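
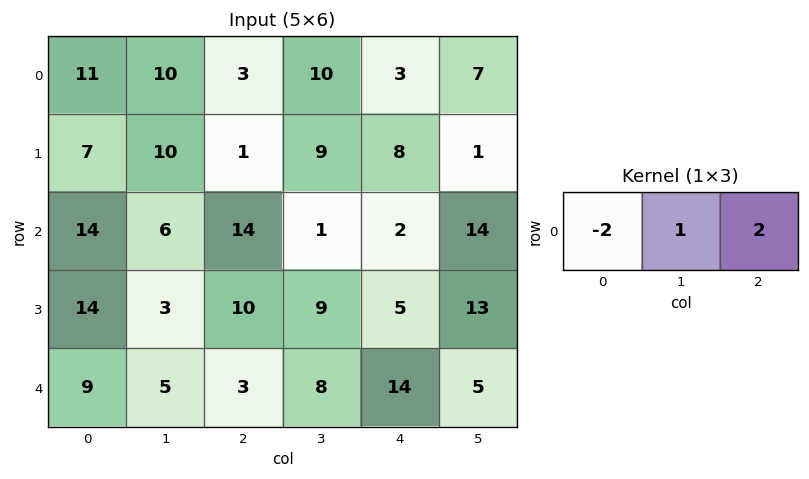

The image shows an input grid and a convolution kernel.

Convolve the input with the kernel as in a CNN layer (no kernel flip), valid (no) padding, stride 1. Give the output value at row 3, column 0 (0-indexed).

-5

The receptive field on the input at this output position is [14 3 10]. Elementwise product with the kernel and sum: 14·-2 + 3·1 + 10·2.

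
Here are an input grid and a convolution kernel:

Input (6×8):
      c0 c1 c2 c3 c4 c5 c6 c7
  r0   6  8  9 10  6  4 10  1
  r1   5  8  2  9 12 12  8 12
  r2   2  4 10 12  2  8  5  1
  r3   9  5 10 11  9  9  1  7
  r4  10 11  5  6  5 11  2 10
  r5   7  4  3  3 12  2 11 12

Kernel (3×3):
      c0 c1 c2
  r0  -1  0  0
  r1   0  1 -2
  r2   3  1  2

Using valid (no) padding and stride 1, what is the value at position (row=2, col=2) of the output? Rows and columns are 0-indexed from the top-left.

14

The receptive field on the input at this output position is [10 12 2 / 10 11 9 / 5 6 5]. Elementwise product with the kernel and sum: 10·-1 + 11·1 + 9·-2 + 5·3 + 6·1 + 5·2.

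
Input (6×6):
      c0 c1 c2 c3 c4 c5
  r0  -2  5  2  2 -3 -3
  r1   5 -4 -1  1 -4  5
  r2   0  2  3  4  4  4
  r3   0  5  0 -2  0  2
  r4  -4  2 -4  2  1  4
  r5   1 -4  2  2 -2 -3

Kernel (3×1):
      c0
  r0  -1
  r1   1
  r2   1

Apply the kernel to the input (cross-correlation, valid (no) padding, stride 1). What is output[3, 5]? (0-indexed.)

-1

The receptive field on the input at this output position is [2 / 4 / -3]. Elementwise product with the kernel and sum: 2·-1 + 4·1 + -3·1.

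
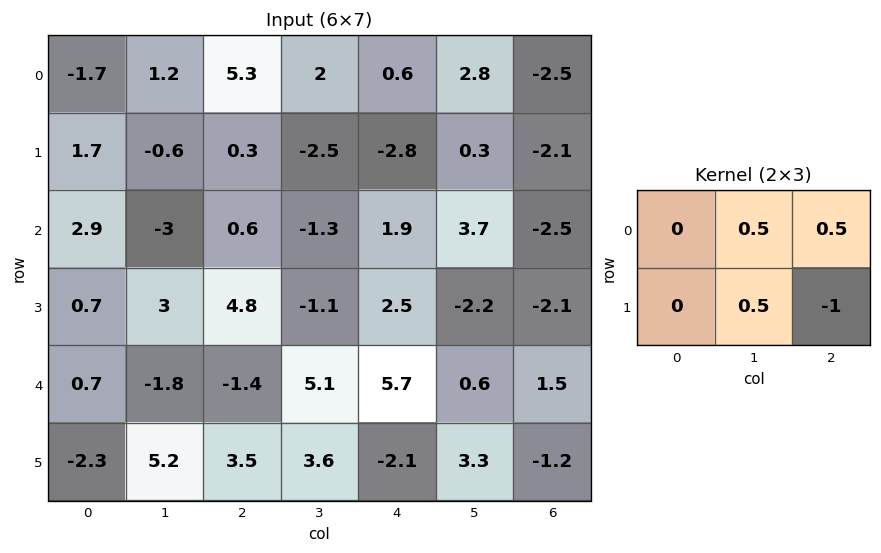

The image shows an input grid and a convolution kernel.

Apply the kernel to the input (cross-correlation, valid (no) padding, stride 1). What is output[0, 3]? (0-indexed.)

0

The receptive field on the input at this output position is [2 0.6 2.8 / -2.5 -2.8 0.3]. Elementwise product with the kernel and sum: 0.6·0.5 + 2.8·0.5 + -2.8·0.5 + 0.3·-1.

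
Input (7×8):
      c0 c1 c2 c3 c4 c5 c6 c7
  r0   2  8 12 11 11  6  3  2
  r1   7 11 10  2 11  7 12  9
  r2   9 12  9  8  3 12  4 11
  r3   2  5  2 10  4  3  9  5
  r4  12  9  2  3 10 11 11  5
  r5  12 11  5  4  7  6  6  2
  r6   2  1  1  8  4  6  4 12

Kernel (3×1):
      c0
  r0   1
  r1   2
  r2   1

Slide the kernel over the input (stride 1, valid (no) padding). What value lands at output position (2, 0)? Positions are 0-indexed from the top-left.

The receptive field on the input at this output position is [9 / 2 / 12]. Elementwise product with the kernel and sum: 9·1 + 2·2 + 12·1.

25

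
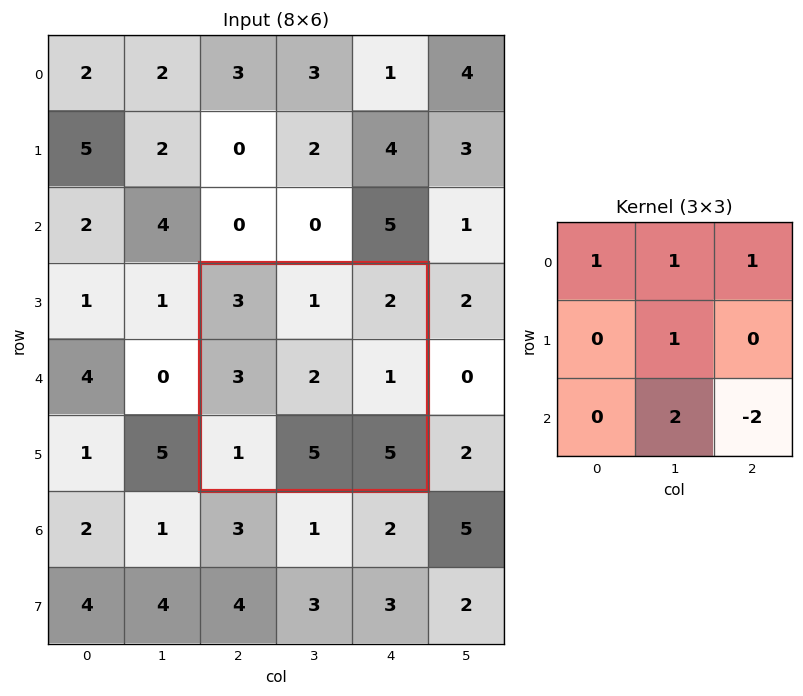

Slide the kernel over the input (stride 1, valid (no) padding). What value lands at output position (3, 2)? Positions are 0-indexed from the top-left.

The receptive field on the input at this output position is [3 1 2 / 3 2 1 / 1 5 5]. Elementwise product with the kernel and sum: 3·1 + 1·1 + 2·1 + 2·1 + 5·2 + 5·-2.

8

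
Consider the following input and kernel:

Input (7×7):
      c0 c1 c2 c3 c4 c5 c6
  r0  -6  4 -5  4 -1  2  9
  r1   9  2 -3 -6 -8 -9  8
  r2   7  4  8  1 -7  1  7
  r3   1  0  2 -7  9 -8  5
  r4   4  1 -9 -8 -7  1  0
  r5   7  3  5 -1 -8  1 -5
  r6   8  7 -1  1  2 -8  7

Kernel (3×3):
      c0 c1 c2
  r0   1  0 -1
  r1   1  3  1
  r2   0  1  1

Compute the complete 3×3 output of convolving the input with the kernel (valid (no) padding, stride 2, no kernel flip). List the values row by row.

23 -39 -29
-6 -10 -23
40 -5 -18

Output[0,0]: The receptive field on the input at this output position is [-6 4 -5 / 9 2 -3 / 7 4 8]. Elementwise product with the kernel and sum: -6·1 + -5·-1 + 9·1 + 2·3 + -3·1 + 4·1 + 8·1.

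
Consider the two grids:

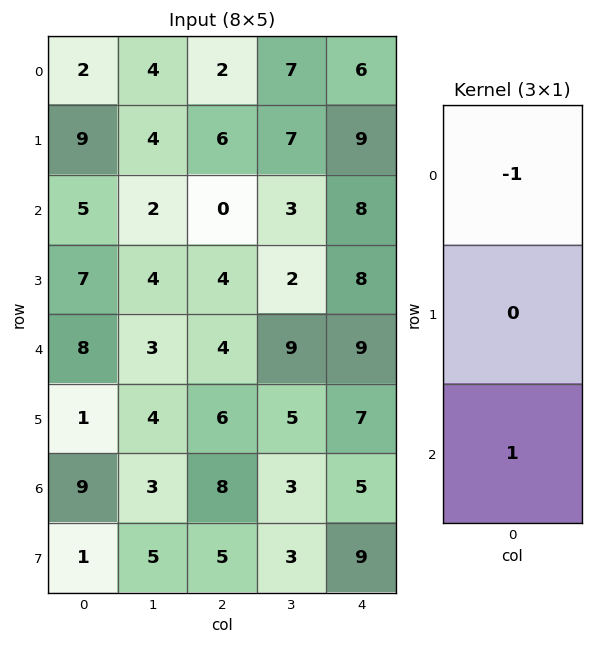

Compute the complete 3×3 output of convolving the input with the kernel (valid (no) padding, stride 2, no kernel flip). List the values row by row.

3 -2 2
3 4 1
1 4 -4

Output[0,0]: The receptive field on the input at this output position is [2 / 9 / 5]. Elementwise product with the kernel and sum: 2·-1 + 5·1.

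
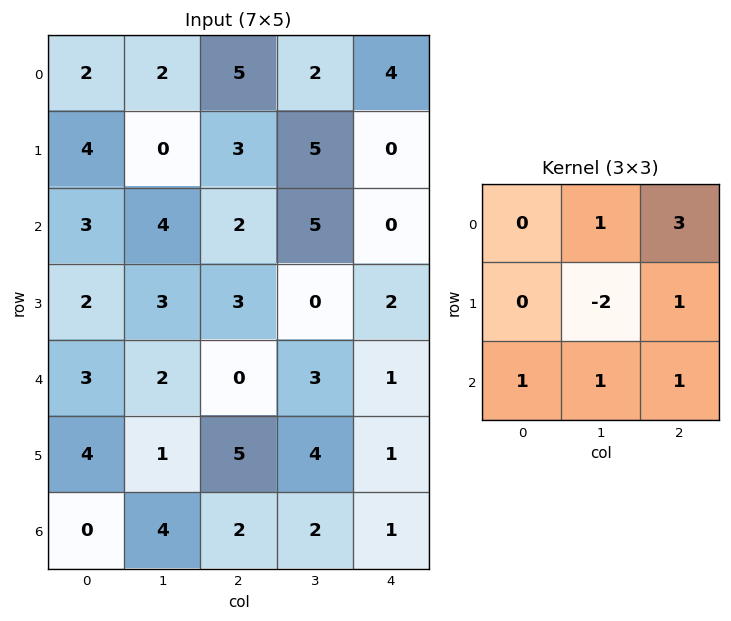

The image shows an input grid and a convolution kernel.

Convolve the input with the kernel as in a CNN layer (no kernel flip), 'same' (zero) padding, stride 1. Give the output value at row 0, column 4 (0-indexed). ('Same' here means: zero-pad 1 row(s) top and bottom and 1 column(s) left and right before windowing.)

The receptive field on the zero-padded input at this output position is [0 0 0 / 2 4 0 / 5 0 0]. Elementwise product with the kernel and sum: 0·1 + 0·3 + 4·-2 + 0·1 + 5·1 + 0·1 + 0·1.

-3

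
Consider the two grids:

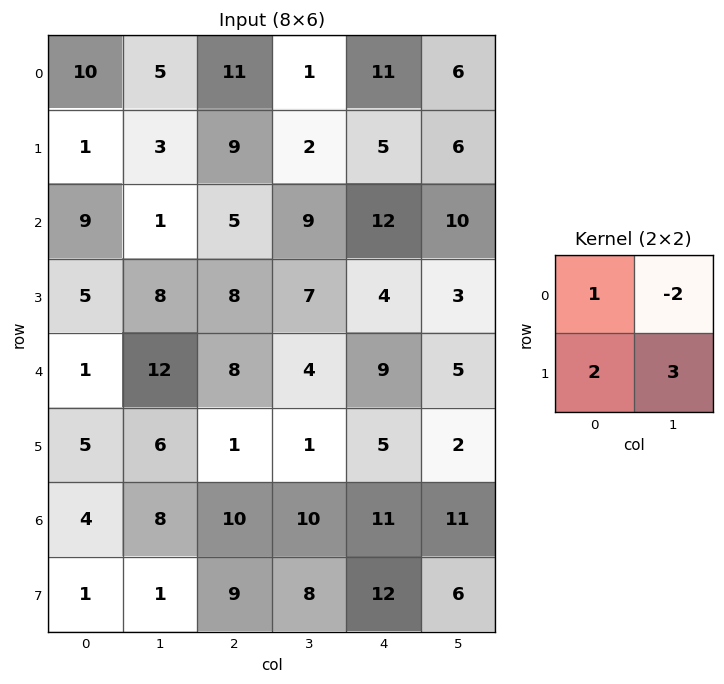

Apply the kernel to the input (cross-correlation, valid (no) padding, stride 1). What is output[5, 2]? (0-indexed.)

49

The receptive field on the input at this output position is [1 1 / 10 10]. Elementwise product with the kernel and sum: 1·1 + 1·-2 + 10·2 + 10·3.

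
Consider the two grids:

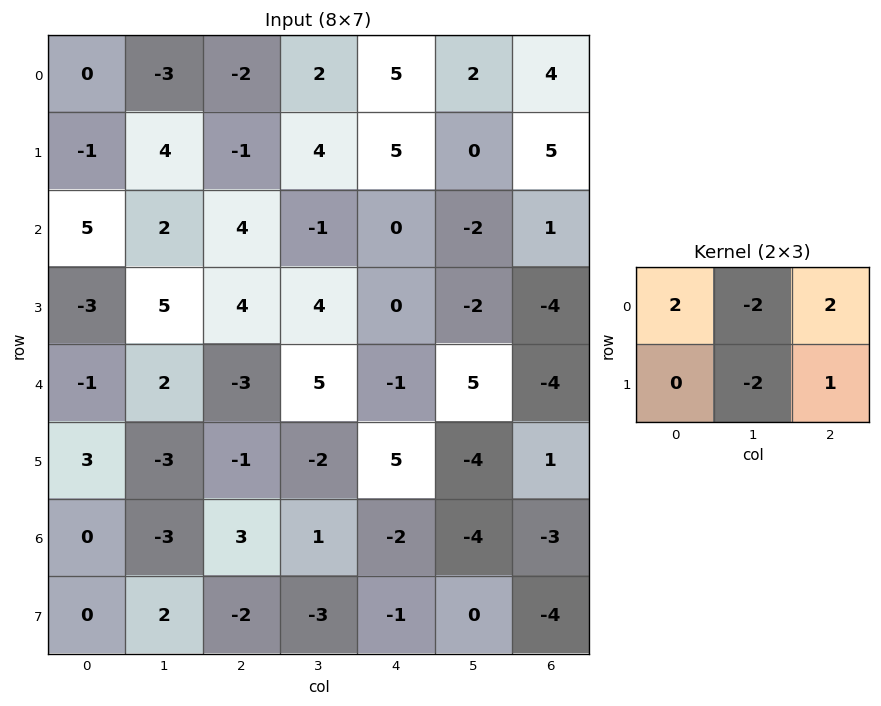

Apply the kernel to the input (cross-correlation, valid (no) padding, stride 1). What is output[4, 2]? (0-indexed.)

-9

The receptive field on the input at this output position is [-3 5 -1 / -1 -2 5]. Elementwise product with the kernel and sum: -3·2 + 5·-2 + -1·2 + -2·-2 + 5·1.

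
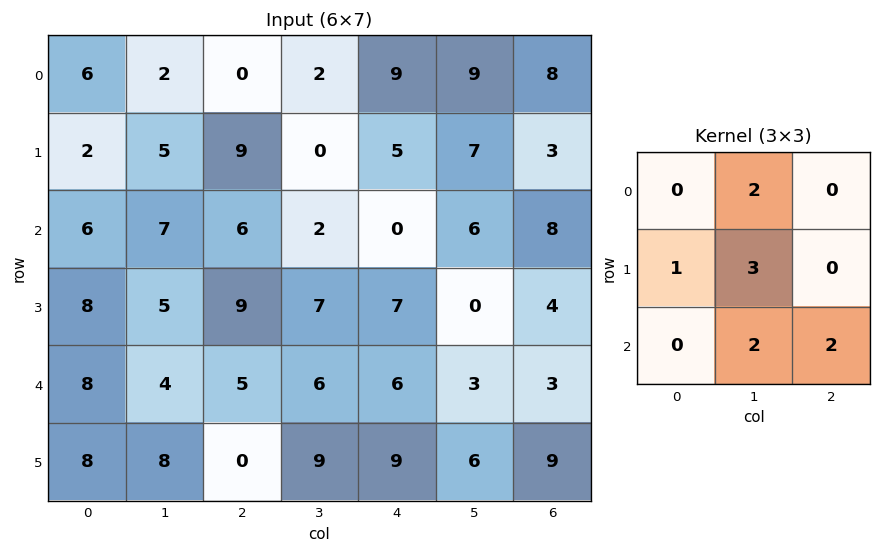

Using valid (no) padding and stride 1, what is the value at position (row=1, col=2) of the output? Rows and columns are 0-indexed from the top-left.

The receptive field on the input at this output position is [9 0 5 / 6 2 0 / 9 7 7]. Elementwise product with the kernel and sum: 0·2 + 6·1 + 2·3 + 7·2 + 7·2.

40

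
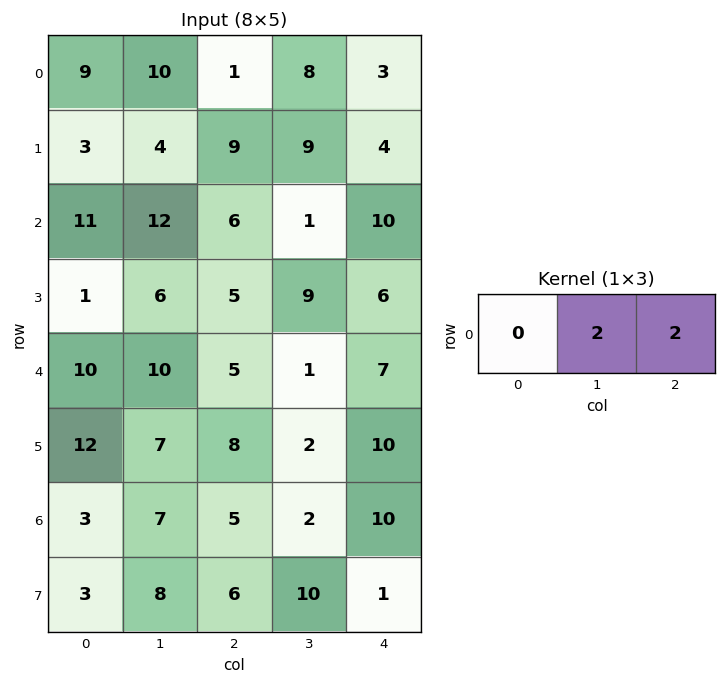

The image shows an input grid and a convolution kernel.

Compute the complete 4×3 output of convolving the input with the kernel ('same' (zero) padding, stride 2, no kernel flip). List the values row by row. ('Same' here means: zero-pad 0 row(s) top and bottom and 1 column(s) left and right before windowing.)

38 18 6
46 14 20
40 12 14
20 14 20

Output[0,0]: The receptive field on the zero-padded input at this output position is [0 9 10]. Elementwise product with the kernel and sum: 9·2 + 10·2.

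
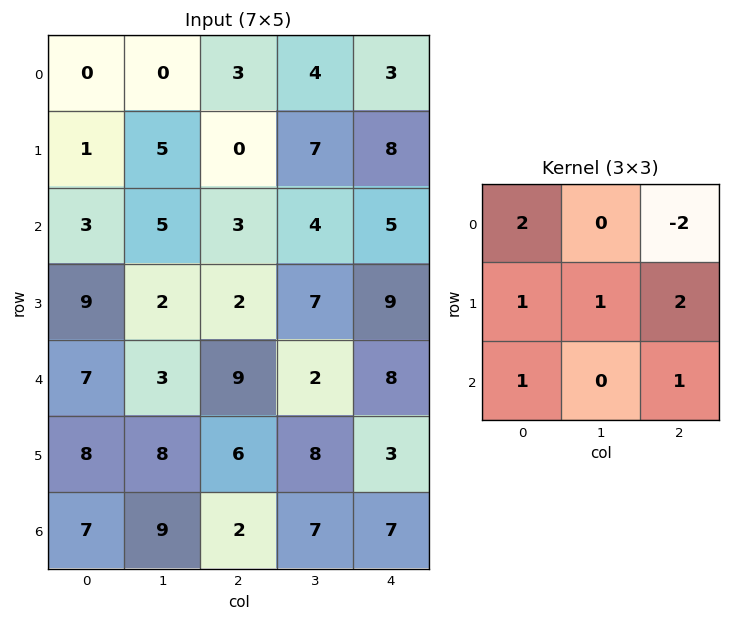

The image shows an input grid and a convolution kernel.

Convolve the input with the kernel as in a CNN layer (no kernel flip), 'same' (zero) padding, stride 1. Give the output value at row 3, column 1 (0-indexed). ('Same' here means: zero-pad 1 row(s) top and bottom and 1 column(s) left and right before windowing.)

The receptive field on the zero-padded input at this output position is [3 5 3 / 9 2 2 / 7 3 9]. Elementwise product with the kernel and sum: 3·2 + 3·-2 + 9·1 + 2·1 + 2·2 + 7·1 + 9·1.

31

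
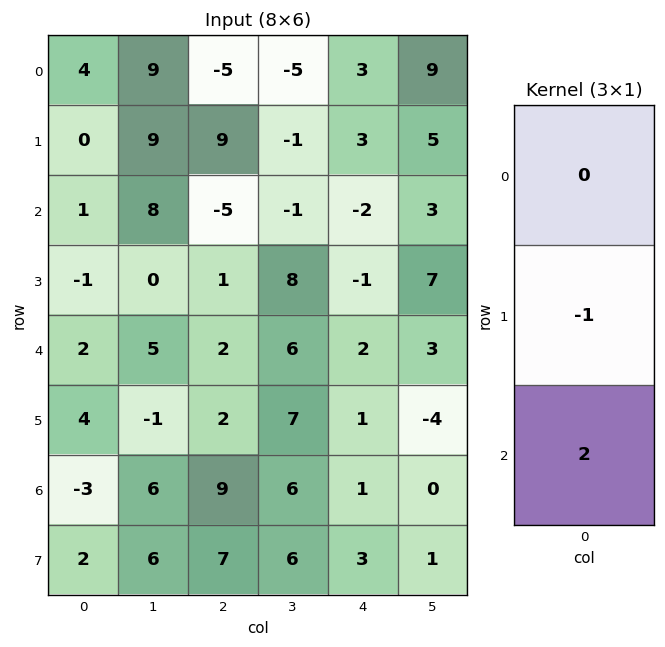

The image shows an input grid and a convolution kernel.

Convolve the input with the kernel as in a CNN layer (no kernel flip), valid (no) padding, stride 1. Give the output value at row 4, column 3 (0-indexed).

5

The receptive field on the input at this output position is [6 / 7 / 6]. Elementwise product with the kernel and sum: 7·-1 + 6·2.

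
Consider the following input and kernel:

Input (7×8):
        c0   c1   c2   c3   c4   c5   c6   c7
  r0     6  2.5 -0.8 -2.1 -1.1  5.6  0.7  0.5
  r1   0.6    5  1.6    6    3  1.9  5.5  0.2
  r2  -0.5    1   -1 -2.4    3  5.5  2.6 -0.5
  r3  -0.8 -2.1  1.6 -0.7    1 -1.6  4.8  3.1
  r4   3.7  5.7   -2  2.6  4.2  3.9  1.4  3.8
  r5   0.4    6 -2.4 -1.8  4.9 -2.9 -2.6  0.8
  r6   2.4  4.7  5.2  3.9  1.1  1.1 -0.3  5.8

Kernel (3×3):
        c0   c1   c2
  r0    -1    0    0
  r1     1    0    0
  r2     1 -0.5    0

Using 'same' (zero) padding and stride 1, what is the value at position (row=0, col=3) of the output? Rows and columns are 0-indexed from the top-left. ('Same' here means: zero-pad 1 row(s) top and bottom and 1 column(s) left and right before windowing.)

-2.2

The receptive field on the zero-padded input at this output position is [0 0 0 / -0.8 -2.1 -1.1 / 1.6 6 3]. Elementwise product with the kernel and sum: 0·-1 + -0.8·1 + 1.6·1 + 6·-0.5.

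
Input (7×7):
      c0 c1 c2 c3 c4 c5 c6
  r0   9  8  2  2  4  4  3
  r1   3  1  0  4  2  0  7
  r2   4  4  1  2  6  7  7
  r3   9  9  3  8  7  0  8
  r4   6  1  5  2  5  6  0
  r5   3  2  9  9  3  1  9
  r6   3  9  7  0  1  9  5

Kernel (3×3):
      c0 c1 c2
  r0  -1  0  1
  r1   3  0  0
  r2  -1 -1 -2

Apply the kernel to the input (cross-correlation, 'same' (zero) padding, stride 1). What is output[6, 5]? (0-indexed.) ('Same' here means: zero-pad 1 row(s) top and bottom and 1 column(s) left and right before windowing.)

9

The receptive field on the zero-padded input at this output position is [3 1 9 / 1 9 5 / 0 0 0]. Elementwise product with the kernel and sum: 3·-1 + 9·1 + 1·3 + 0·-1 + 0·-1 + 0·-2.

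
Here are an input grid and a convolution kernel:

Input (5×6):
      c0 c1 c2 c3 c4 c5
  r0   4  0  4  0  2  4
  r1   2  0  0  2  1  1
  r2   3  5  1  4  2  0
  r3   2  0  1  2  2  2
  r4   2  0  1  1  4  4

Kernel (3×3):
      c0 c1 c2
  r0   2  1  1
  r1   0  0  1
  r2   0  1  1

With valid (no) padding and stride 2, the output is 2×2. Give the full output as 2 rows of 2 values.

Output[0,0]: The receptive field on the input at this output position is [4 0 4 / 2 0 0 / 3 5 1]. Elementwise product with the kernel and sum: 4·2 + 0·1 + 4·1 + 0·1 + 5·1 + 1·1.
Output[0,1]: The receptive field on the input at this output position is [4 0 2 / 0 2 1 / 1 4 2]. Elementwise product with the kernel and sum: 4·2 + 0·1 + 2·1 + 1·1 + 4·1 + 2·1.

18 17
14 15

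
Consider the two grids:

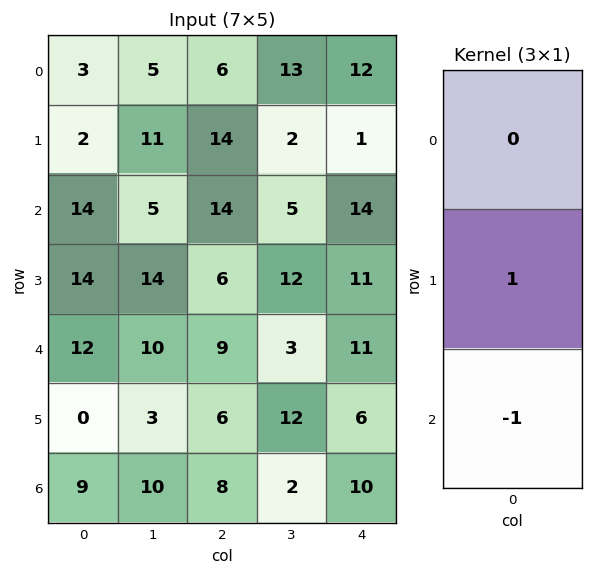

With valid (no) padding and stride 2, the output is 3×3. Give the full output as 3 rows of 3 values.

Output[0,0]: The receptive field on the input at this output position is [3 / 2 / 14]. Elementwise product with the kernel and sum: 2·1 + 14·-1.
Output[0,1]: The receptive field on the input at this output position is [6 / 14 / 14]. Elementwise product with the kernel and sum: 14·1 + 14·-1.

-12 0 -13
2 -3 0
-9 -2 -4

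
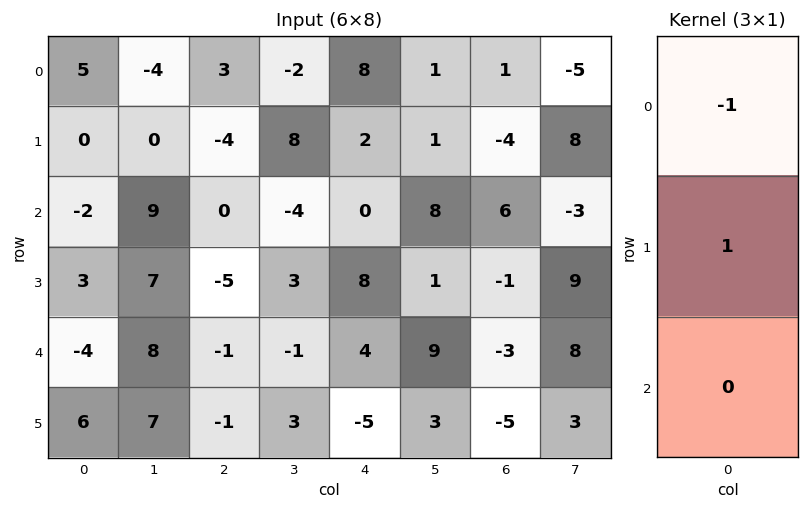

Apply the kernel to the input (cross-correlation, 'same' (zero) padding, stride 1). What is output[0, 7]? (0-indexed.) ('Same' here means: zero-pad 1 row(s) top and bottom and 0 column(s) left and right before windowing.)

-5

The receptive field on the zero-padded input at this output position is [0 / -5 / 8]. Elementwise product with the kernel and sum: 0·-1 + -5·1.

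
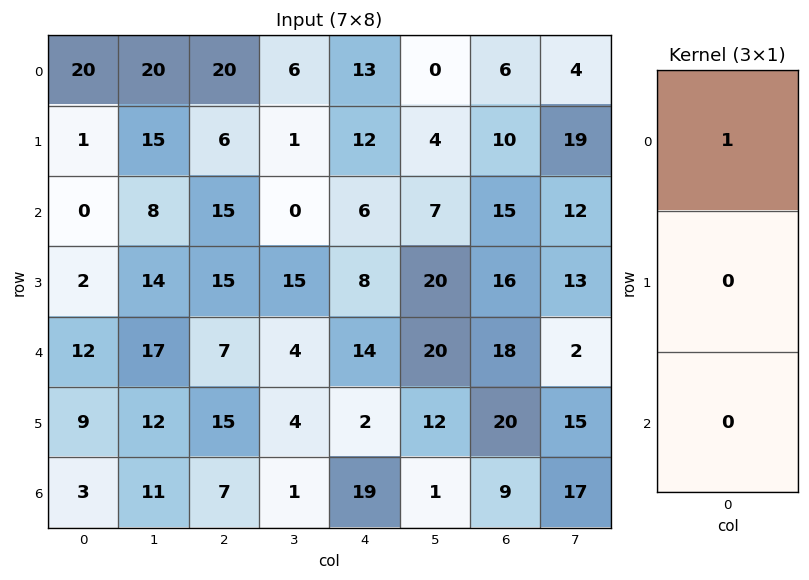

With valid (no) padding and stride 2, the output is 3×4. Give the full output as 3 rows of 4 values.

Output[0,0]: The receptive field on the input at this output position is [20 / 1 / 0]. Elementwise product with the kernel and sum: 20·1.

20 20 13 6
0 15 6 15
12 7 14 18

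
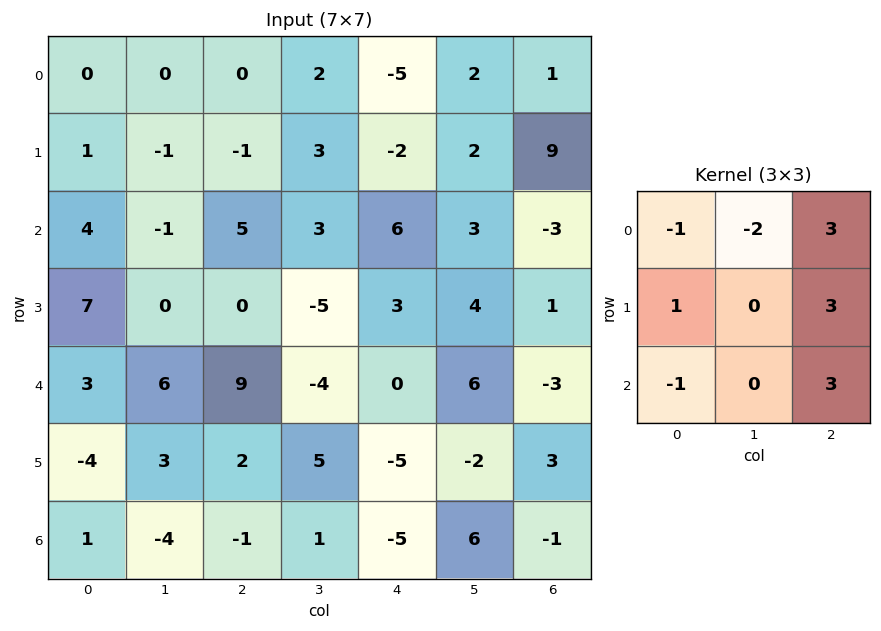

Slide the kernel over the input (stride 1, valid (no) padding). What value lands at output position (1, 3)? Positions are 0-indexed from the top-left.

36

The receptive field on the input at this output position is [3 -2 2 / 3 6 3 / -5 3 4]. Elementwise product with the kernel and sum: 3·-1 + -2·-2 + 2·3 + 3·1 + 3·3 + -5·-1 + 4·3.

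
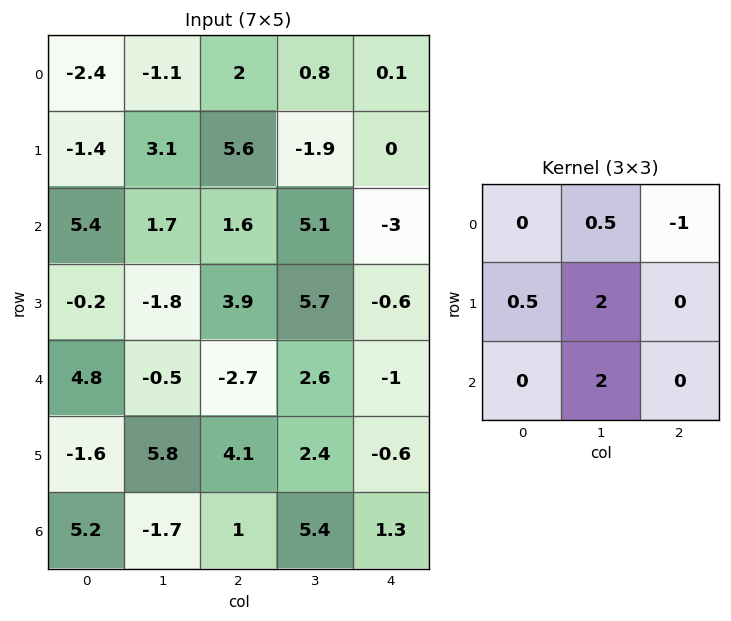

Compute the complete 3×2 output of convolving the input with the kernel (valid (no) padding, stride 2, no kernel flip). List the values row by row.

6.35 9.5
-5.45 24.1
9.85 19.95

Output[0,0]: The receptive field on the input at this output position is [-2.4 -1.1 2 / -1.4 3.1 5.6 / 5.4 1.7 1.6]. Elementwise product with the kernel and sum: -1.1·0.5 + 2·-1 + -1.4·0.5 + 3.1·2 + 1.7·2.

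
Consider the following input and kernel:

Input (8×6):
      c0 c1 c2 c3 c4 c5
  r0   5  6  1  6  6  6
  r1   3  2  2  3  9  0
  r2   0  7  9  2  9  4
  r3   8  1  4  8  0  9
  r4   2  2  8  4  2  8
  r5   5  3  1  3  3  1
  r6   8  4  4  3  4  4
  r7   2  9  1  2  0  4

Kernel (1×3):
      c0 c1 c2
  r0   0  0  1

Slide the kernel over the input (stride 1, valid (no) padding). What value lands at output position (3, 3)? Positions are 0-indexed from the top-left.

9

The receptive field on the input at this output position is [8 0 9]. Elementwise product with the kernel and sum: 9·1.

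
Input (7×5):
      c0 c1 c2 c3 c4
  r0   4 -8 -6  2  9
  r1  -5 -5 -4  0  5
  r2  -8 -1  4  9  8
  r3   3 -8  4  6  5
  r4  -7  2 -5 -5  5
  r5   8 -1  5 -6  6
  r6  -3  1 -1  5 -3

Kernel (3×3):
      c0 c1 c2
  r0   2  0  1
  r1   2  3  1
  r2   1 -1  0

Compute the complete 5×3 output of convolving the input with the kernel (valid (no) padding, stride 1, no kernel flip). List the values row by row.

-34 -41 -11
-18 -3 38
-35 16 47
6 -32 4
-5 8 -13

Output[0,0]: The receptive field on the input at this output position is [4 -8 -6 / -5 -5 -4 / -8 -1 4]. Elementwise product with the kernel and sum: 4·2 + -6·1 + -5·2 + -5·3 + -4·1 + -8·1 + -1·-1.
Output[0,1]: The receptive field on the input at this output position is [-8 -6 2 / -5 -4 0 / -1 4 9]. Elementwise product with the kernel and sum: -8·2 + 2·1 + -5·2 + -4·3 + 0·1 + -1·1 + 4·-1.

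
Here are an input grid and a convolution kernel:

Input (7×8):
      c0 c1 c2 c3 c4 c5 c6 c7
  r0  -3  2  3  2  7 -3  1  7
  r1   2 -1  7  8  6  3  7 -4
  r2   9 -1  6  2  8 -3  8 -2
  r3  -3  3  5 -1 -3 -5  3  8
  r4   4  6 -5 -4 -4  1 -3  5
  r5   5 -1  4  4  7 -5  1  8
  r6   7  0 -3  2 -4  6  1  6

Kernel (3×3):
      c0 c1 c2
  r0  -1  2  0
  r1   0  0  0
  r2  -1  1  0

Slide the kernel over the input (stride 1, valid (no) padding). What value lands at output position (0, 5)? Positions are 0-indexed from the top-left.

16

The receptive field on the input at this output position is [-3 1 7 / 3 7 -4 / -3 8 -2]. Elementwise product with the kernel and sum: -3·-1 + 1·2 + -3·-1 + 8·1.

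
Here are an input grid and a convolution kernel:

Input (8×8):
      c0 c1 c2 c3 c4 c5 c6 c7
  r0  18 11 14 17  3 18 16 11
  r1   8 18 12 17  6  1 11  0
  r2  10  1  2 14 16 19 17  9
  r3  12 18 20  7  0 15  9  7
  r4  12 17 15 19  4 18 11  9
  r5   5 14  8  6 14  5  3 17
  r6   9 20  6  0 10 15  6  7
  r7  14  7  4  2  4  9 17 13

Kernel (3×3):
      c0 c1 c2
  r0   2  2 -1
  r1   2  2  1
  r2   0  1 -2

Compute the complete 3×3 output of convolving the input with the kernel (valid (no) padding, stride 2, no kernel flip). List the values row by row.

Output[0,0]: The receptive field on the input at this output position is [18 11 14 / 8 18 12 / 10 1 2]. Elementwise product with the kernel and sum: 18·2 + 11·2 + 14·-1 + 8·2 + 18·2 + 12·1 + 1·1 + 2·-2.

105 105 36
87 81 88
97 86 77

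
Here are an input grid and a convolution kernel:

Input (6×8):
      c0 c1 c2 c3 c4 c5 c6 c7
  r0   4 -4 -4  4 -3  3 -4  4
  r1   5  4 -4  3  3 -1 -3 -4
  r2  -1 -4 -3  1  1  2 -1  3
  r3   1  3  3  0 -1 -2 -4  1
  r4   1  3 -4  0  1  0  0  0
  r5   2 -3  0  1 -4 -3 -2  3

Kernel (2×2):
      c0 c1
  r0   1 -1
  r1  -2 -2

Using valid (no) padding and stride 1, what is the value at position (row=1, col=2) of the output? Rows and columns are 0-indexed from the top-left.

-3

The receptive field on the input at this output position is [-4 3 / -3 1]. Elementwise product with the kernel and sum: -4·1 + 3·-1 + -3·-2 + 1·-2.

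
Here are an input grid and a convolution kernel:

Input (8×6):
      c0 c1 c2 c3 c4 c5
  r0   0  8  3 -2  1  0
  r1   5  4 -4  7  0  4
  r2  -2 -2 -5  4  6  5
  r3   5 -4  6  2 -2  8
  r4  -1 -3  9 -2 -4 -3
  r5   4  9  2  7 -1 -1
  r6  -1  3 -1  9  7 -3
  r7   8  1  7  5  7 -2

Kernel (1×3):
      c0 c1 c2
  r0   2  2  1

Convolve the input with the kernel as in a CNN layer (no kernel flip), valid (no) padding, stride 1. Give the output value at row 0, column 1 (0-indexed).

The receptive field on the input at this output position is [8 3 -2]. Elementwise product with the kernel and sum: 8·2 + 3·2 + -2·1.

20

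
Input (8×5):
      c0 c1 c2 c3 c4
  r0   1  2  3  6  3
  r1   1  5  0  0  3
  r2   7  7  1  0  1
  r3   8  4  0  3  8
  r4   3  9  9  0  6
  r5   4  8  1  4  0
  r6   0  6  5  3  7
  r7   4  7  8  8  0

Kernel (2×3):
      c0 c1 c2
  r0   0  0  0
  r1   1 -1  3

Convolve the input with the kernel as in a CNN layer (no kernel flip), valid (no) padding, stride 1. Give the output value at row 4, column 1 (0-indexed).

19

The receptive field on the input at this output position is [9 9 0 / 8 1 4]. Elementwise product with the kernel and sum: 8·1 + 1·-1 + 4·3.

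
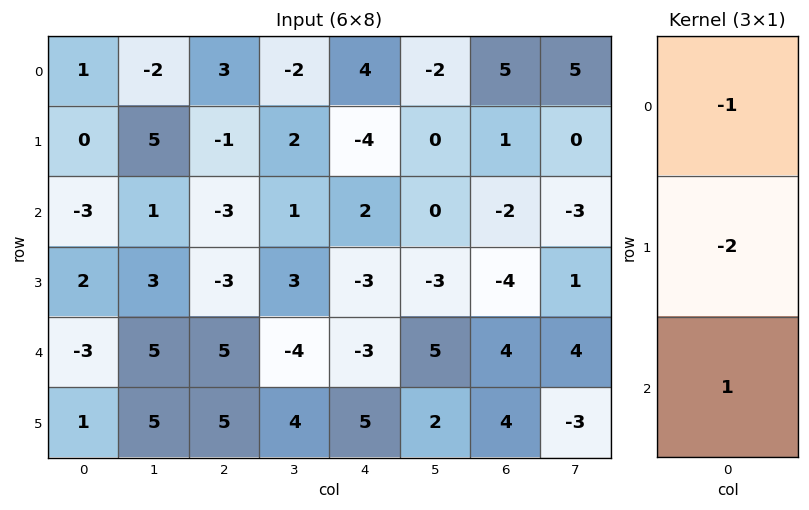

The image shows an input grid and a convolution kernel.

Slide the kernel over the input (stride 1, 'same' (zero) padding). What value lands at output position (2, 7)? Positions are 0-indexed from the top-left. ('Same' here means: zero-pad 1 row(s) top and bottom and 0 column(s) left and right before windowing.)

The receptive field on the zero-padded input at this output position is [0 / -3 / 1]. Elementwise product with the kernel and sum: 0·-1 + -3·-2 + 1·1.

7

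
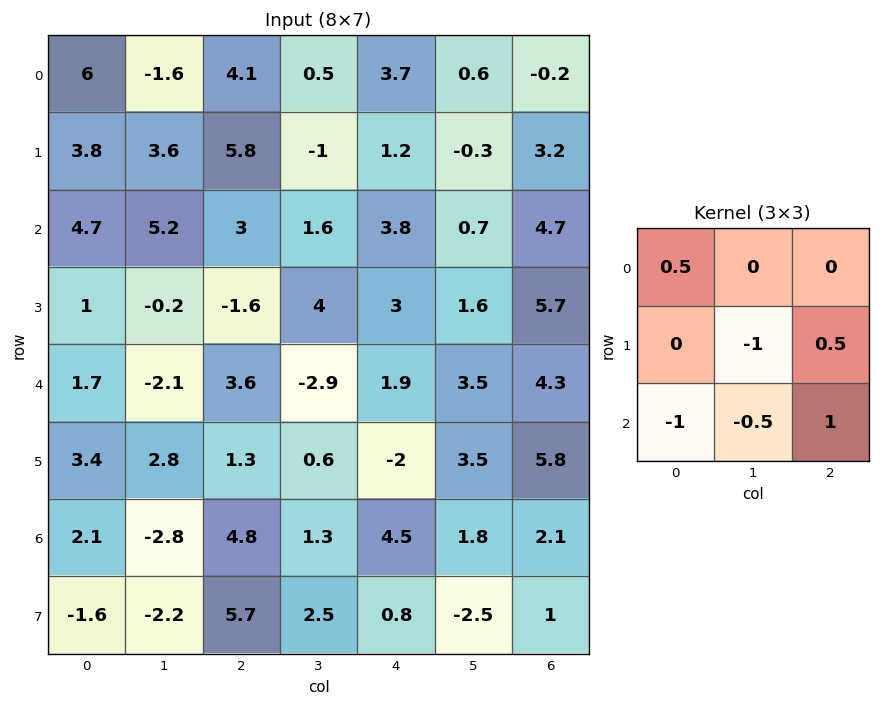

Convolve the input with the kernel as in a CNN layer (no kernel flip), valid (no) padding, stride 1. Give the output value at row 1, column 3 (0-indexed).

The receptive field on the input at this output position is [-1 1.2 -0.3 / 1.6 3.8 0.7 / 4 3 1.6]. Elementwise product with the kernel and sum: -1·0.5 + 3.8·-1 + 0.7·0.5 + 4·-1 + 3·-0.5 + 1.6·1.

-7.85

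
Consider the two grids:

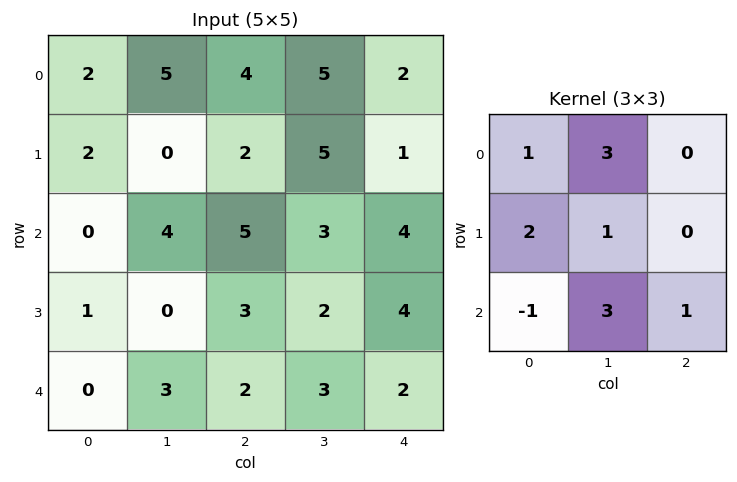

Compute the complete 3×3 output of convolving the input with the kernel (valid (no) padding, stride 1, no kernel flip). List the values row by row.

Output[0,0]: The receptive field on the input at this output position is [2 5 4 / 2 0 2 / 0 4 5]. Elementwise product with the kernel and sum: 2·1 + 5·3 + 2·2 + 0·1 + 0·-1 + 4·3 + 5·1.
Output[0,1]: The receptive field on the input at this output position is [5 4 5 / 0 2 5 / 4 5 3]. Elementwise product with the kernel and sum: 5·1 + 4·3 + 0·2 + 2·1 + 4·-1 + 5·3 + 3·1.

38 33 36
8 30 37
25 28 31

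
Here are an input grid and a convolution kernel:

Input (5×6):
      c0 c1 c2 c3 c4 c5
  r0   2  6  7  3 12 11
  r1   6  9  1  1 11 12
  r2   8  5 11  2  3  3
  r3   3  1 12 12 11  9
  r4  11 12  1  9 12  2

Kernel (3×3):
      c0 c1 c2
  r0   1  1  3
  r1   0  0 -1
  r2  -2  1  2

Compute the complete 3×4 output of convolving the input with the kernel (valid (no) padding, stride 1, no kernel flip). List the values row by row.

39 26 21 41
26 45 42 50
26 5 42 3

Output[0,0]: The receptive field on the input at this output position is [2 6 7 / 6 9 1 / 8 5 11]. Elementwise product with the kernel and sum: 2·1 + 6·1 + 7·3 + 1·-1 + 8·-2 + 5·1 + 11·2.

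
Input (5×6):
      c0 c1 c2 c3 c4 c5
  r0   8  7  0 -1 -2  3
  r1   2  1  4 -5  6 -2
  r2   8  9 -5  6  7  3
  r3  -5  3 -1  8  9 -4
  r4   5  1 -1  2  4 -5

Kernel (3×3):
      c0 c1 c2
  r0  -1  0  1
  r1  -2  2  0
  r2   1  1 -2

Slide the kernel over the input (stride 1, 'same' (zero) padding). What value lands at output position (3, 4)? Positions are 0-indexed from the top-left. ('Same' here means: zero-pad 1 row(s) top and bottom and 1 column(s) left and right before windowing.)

15

The receptive field on the zero-padded input at this output position is [6 7 3 / 8 9 -4 / 2 4 -5]. Elementwise product with the kernel and sum: 6·-1 + 3·1 + 8·-2 + 9·2 + 2·1 + 4·1 + -5·-2.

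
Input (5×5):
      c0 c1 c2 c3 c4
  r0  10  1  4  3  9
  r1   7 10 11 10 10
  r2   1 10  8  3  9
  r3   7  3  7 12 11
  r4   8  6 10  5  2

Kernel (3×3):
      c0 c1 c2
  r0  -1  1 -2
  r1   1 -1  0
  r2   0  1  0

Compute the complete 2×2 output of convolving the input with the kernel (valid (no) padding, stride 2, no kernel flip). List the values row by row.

Output[0,0]: The receptive field on the input at this output position is [10 1 4 / 7 10 11 / 1 10 8]. Elementwise product with the kernel and sum: 10·-1 + 1·1 + 4·-2 + 7·1 + 10·-1 + 10·1.

-10 -15
3 -23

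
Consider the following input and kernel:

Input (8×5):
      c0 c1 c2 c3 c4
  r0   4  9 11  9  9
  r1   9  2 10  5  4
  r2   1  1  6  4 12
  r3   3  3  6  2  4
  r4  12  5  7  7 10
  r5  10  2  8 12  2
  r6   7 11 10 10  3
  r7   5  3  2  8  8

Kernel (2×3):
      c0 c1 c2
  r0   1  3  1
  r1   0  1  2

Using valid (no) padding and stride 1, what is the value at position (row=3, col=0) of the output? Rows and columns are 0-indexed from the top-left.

37

The receptive field on the input at this output position is [3 3 6 / 12 5 7]. Elementwise product with the kernel and sum: 3·1 + 3·3 + 6·1 + 5·1 + 7·2.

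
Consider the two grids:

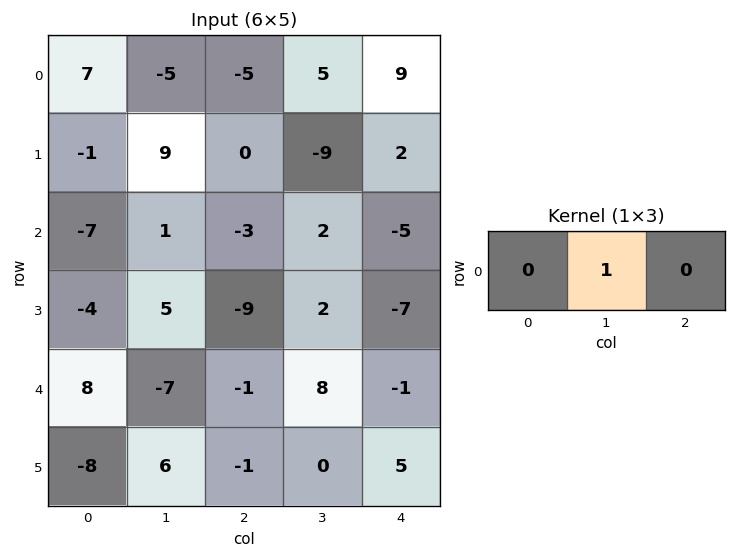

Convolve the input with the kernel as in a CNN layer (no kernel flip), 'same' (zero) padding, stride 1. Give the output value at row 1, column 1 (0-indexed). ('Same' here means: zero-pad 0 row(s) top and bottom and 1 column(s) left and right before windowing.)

The receptive field on the zero-padded input at this output position is [-1 9 0]. Elementwise product with the kernel and sum: 9·1.

9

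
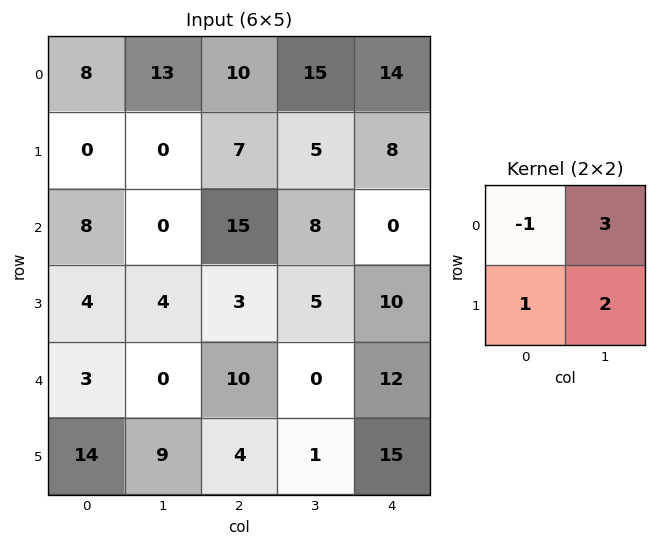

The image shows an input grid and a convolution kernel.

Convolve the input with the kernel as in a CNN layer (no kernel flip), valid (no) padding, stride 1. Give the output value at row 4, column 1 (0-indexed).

47

The receptive field on the input at this output position is [0 10 / 9 4]. Elementwise product with the kernel and sum: 0·-1 + 10·3 + 9·1 + 4·2.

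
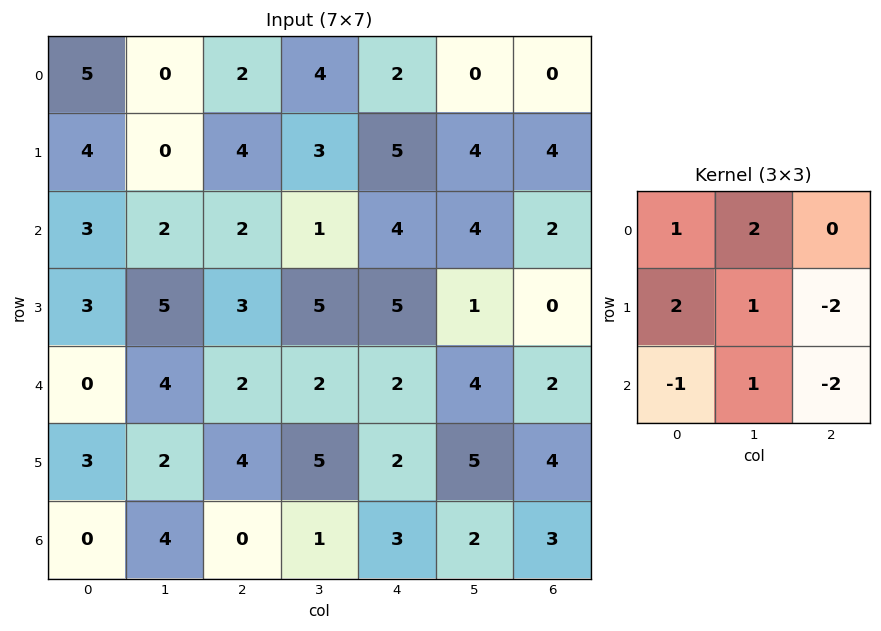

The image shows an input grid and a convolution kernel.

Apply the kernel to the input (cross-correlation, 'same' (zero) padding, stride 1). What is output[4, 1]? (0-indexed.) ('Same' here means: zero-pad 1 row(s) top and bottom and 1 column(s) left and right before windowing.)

The receptive field on the zero-padded input at this output position is [3 5 3 / 0 4 2 / 3 2 4]. Elementwise product with the kernel and sum: 3·1 + 5·2 + 0·2 + 4·1 + 2·-2 + 3·-1 + 2·1 + 4·-2.

4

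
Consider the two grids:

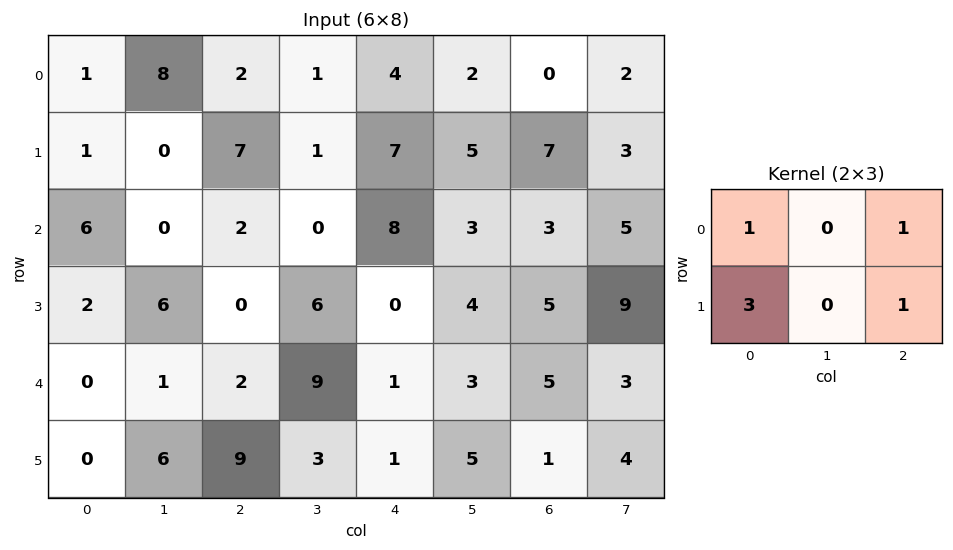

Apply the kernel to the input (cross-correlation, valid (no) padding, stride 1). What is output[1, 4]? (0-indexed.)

41

The receptive field on the input at this output position is [7 5 7 / 8 3 3]. Elementwise product with the kernel and sum: 7·1 + 7·1 + 8·3 + 3·1.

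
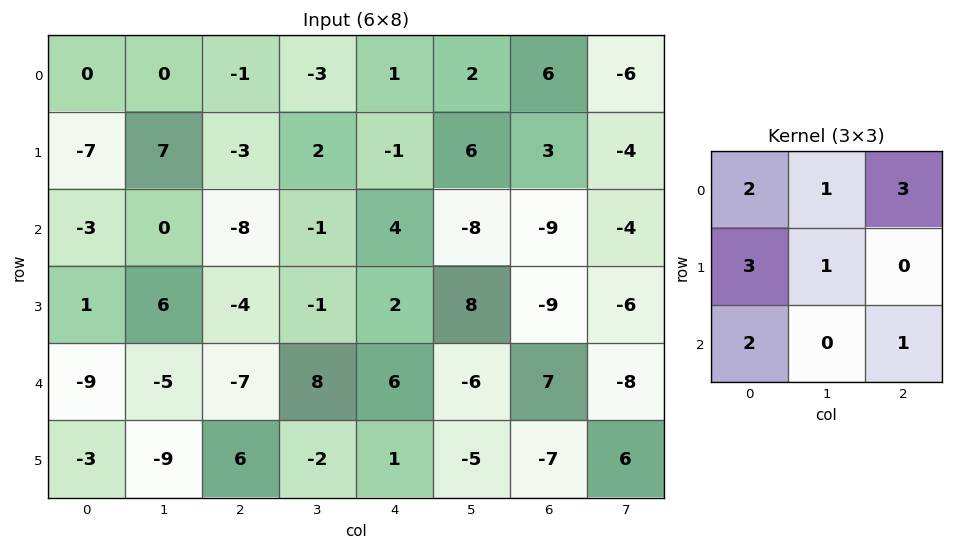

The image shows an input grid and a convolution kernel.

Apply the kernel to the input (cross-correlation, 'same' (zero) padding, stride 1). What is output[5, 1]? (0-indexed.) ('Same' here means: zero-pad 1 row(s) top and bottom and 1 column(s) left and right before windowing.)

The receptive field on the zero-padded input at this output position is [-9 -5 -7 / -3 -9 6 / 0 0 0]. Elementwise product with the kernel and sum: -9·2 + -5·1 + -7·3 + -3·3 + -9·1 + 0·2 + 0·1.

-62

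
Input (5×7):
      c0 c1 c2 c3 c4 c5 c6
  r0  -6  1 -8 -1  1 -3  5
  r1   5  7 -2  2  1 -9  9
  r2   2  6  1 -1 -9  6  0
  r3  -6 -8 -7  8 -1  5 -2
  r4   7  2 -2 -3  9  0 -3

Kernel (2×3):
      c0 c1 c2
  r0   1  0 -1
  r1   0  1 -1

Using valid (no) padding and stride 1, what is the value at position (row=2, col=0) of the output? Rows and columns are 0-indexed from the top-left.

0

The receptive field on the input at this output position is [2 6 1 / -6 -8 -7]. Elementwise product with the kernel and sum: 2·1 + 1·-1 + -8·1 + -7·-1.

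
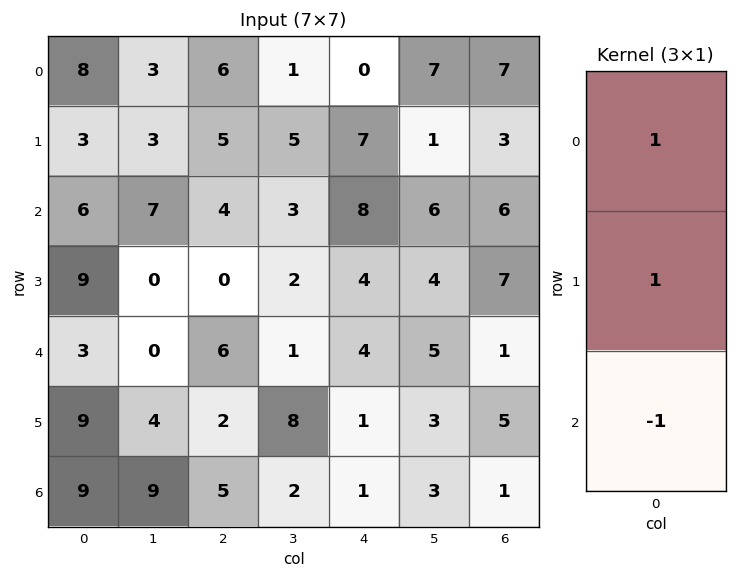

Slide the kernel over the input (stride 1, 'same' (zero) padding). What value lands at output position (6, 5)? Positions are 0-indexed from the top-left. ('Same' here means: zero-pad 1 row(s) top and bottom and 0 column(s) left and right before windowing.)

The receptive field on the zero-padded input at this output position is [3 / 3 / 0]. Elementwise product with the kernel and sum: 3·1 + 3·1 + 0·-1.

6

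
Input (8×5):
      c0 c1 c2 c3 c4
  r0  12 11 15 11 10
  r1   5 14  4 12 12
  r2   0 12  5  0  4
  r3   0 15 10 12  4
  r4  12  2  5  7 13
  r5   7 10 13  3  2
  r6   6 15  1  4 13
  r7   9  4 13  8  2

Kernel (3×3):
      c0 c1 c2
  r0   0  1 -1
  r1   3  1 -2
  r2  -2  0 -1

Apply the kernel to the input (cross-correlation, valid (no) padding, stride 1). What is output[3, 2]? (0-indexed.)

The receptive field on the input at this output position is [10 12 4 / 5 7 13 / 13 3 2]. Elementwise product with the kernel and sum: 12·1 + 4·-1 + 5·3 + 7·1 + 13·-2 + 13·-2 + 2·-1.

-24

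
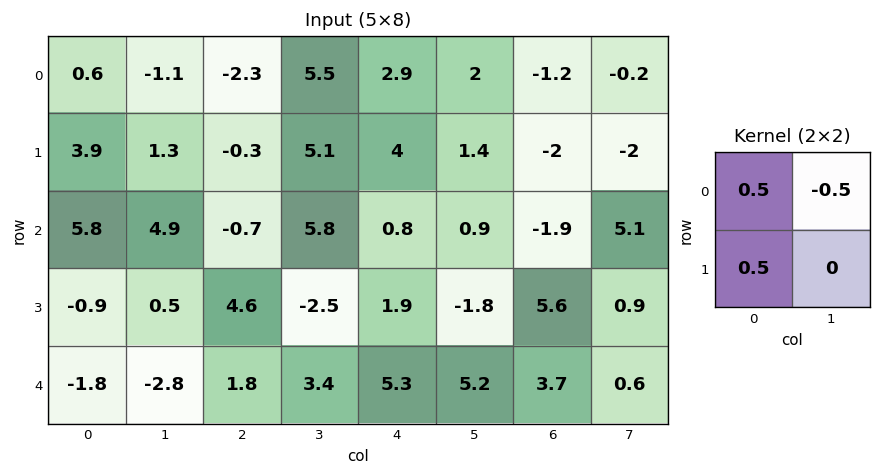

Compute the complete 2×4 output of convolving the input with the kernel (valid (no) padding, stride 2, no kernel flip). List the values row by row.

Output[0,0]: The receptive field on the input at this output position is [0.6 -1.1 / 3.9 1.3]. Elementwise product with the kernel and sum: 0.6·0.5 + -1.1·-0.5 + 3.9·0.5.

2.8 -4.05 2.45 -1.5
-0 -0.95 0.9 -0.7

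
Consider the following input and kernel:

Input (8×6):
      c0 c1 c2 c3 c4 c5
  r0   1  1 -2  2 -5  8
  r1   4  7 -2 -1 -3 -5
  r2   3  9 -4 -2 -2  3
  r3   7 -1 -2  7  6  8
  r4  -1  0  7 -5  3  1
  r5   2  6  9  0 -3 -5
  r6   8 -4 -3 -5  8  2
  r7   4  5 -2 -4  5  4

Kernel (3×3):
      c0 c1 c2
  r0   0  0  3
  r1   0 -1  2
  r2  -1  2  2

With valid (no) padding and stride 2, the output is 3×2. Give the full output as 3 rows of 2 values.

Output[0,0]: The receptive field on the input at this output position is [1 1 -2 / 4 7 -2 / 3 9 -4]. Elementwise product with the kernel and sum: -2·3 + 7·-1 + -2·2 + 3·-1 + 9·2 + -4·2.
Output[0,1]: The receptive field on the input at this output position is [-2 2 -5 / -2 -1 -3 / -4 -2 -2]. Elementwise product with the kernel and sum: -5·3 + -1·-1 + -3·2 + -4·-1 + -2·2 + -2·2.

-10 -24
0 -12
11 12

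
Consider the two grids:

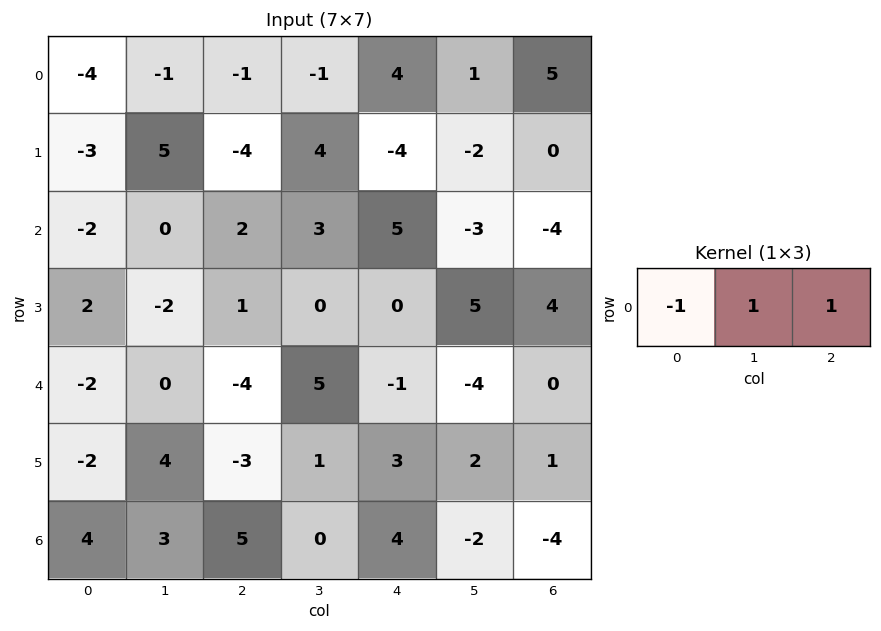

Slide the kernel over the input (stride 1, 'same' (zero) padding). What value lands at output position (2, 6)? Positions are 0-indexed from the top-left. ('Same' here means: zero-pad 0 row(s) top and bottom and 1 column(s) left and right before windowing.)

-1

The receptive field on the zero-padded input at this output position is [-3 -4 0]. Elementwise product with the kernel and sum: -3·-1 + -4·1 + 0·1.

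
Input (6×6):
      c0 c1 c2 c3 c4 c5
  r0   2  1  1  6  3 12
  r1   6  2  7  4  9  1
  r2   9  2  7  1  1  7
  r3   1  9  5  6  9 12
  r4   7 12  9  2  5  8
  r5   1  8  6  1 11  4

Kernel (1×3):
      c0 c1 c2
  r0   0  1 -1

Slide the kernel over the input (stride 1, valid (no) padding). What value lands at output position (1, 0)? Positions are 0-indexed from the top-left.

The receptive field on the input at this output position is [6 2 7]. Elementwise product with the kernel and sum: 2·1 + 7·-1.

-5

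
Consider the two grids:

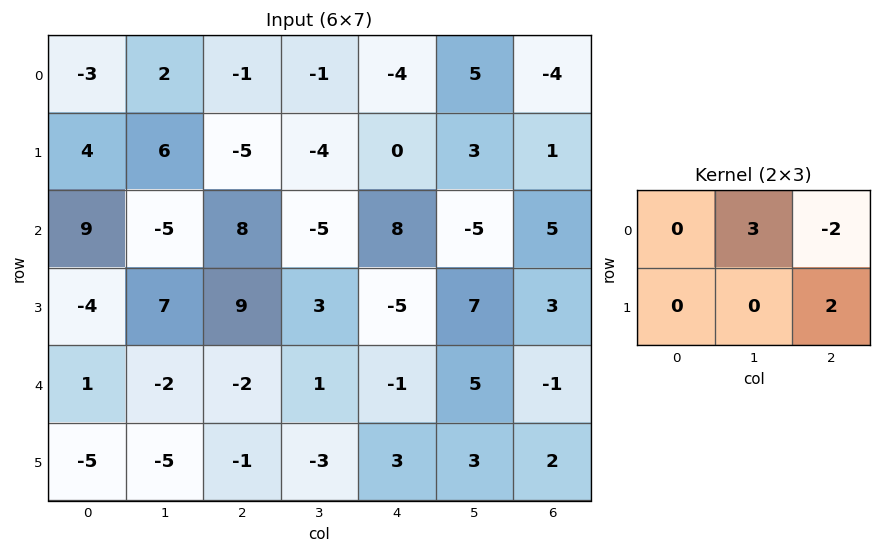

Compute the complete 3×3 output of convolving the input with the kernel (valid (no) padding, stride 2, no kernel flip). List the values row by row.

-2 5 25
-13 -41 -19
-4 11 21

Output[0,0]: The receptive field on the input at this output position is [-3 2 -1 / 4 6 -5]. Elementwise product with the kernel and sum: 2·3 + -1·-2 + -5·2.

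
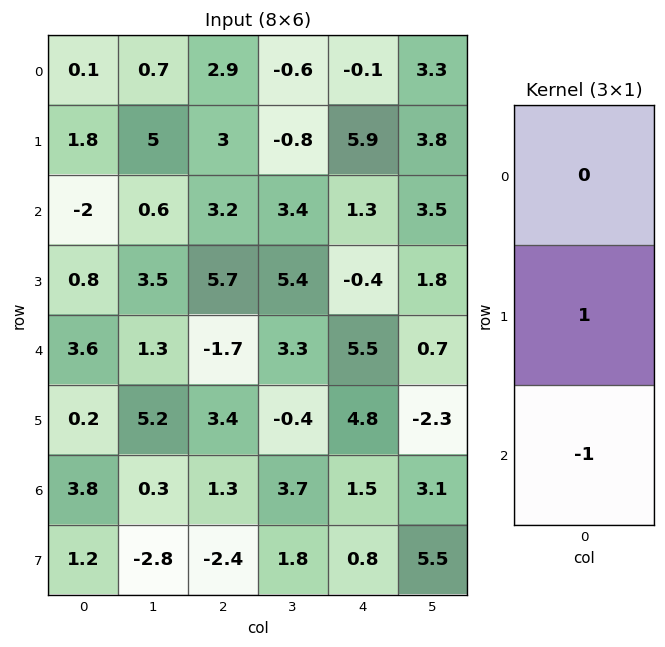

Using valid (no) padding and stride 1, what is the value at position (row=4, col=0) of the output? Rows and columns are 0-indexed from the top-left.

-3.6

The receptive field on the input at this output position is [3.6 / 0.2 / 3.8]. Elementwise product with the kernel and sum: 0.2·1 + 3.8·-1.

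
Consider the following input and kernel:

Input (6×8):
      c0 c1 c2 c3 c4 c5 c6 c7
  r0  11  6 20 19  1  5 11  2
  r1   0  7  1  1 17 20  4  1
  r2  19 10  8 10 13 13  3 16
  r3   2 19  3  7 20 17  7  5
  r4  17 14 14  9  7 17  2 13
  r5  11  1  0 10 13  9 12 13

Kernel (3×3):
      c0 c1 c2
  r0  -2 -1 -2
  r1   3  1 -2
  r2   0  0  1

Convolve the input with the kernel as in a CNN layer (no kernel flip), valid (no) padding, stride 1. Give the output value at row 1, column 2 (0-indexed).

-9

The receptive field on the input at this output position is [1 1 17 / 8 10 13 / 3 7 20]. Elementwise product with the kernel and sum: 1·-2 + 1·-1 + 17·-2 + 8·3 + 10·1 + 13·-2 + 20·1.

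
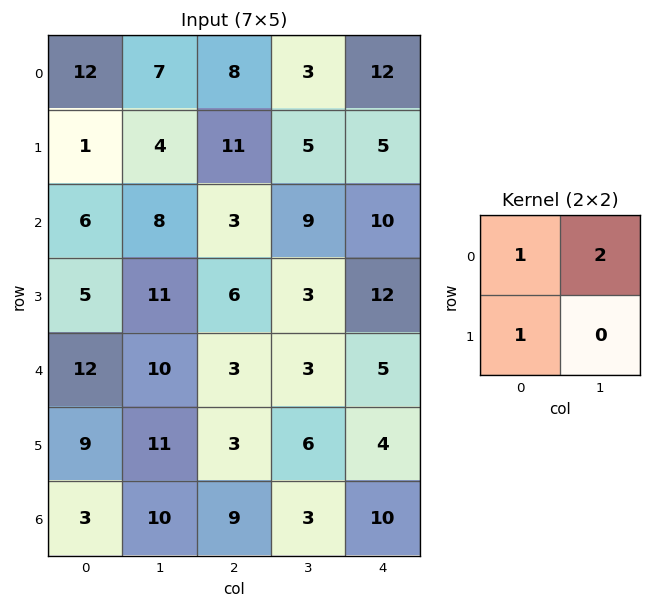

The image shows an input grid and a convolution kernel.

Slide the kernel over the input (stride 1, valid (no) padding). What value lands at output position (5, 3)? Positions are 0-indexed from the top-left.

17

The receptive field on the input at this output position is [6 4 / 3 10]. Elementwise product with the kernel and sum: 6·1 + 4·2 + 3·1.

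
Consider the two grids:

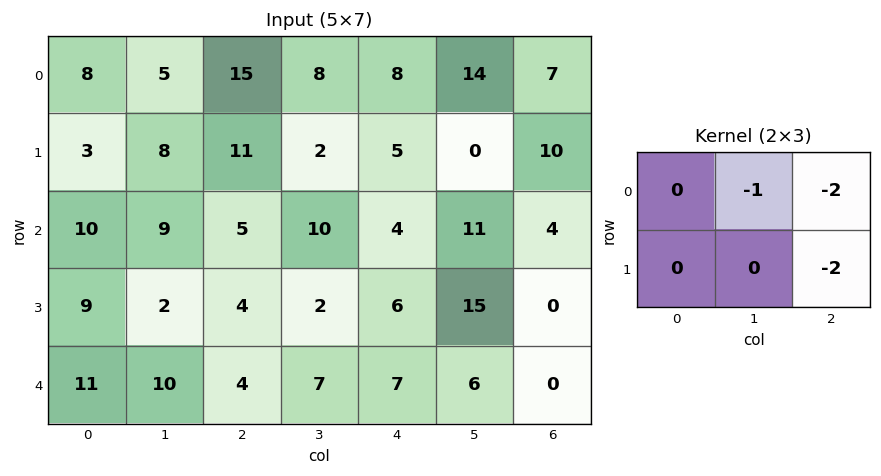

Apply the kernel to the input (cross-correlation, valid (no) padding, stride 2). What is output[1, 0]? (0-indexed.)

-27

The receptive field on the input at this output position is [10 9 5 / 9 2 4]. Elementwise product with the kernel and sum: 9·-1 + 5·-2 + 4·-2.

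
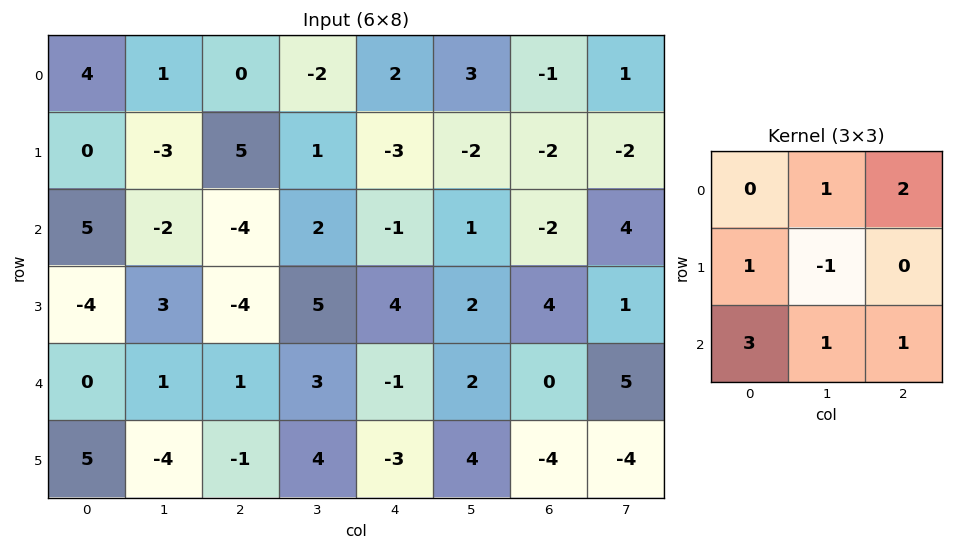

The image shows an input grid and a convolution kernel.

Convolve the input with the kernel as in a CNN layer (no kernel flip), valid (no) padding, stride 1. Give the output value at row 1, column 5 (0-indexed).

The receptive field on the input at this output position is [-2 -2 -2 / 1 -2 4 / 2 4 1]. Elementwise product with the kernel and sum: -2·1 + -2·2 + 1·1 + -2·-1 + 2·3 + 4·1 + 1·1.

8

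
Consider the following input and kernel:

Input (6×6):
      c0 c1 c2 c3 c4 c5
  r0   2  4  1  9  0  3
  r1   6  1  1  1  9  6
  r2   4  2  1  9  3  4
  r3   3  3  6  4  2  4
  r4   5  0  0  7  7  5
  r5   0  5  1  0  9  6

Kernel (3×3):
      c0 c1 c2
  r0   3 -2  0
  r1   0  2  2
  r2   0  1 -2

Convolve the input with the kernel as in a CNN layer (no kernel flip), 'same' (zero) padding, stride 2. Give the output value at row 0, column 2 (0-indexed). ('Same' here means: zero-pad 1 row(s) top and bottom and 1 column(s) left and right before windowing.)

The receptive field on the zero-padded input at this output position is [0 0 0 / 9 0 3 / 1 9 6]. Elementwise product with the kernel and sum: 0·3 + 0·-2 + 0·2 + 3·2 + 9·1 + 6·-2.

3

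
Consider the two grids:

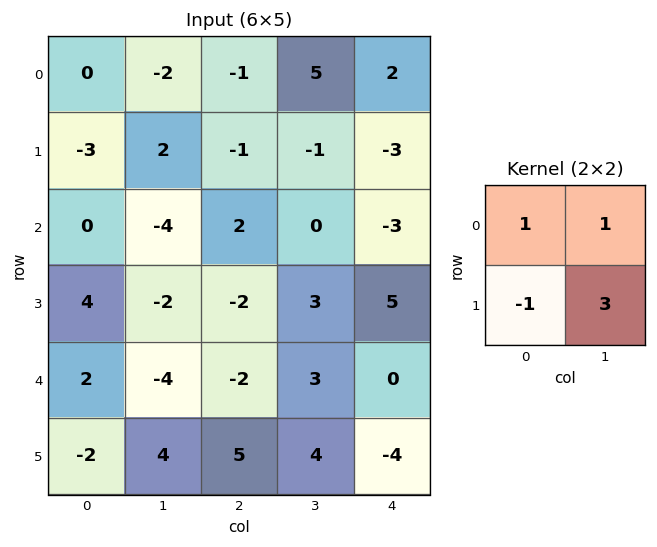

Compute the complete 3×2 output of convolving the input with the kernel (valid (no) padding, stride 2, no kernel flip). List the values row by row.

Output[0,0]: The receptive field on the input at this output position is [0 -2 / -3 2]. Elementwise product with the kernel and sum: 0·1 + -2·1 + -3·-1 + 2·3.
Output[0,1]: The receptive field on the input at this output position is [-1 5 / -1 -1]. Elementwise product with the kernel and sum: -1·1 + 5·1 + -1·-1 + -1·3.

7 2
-14 13
12 8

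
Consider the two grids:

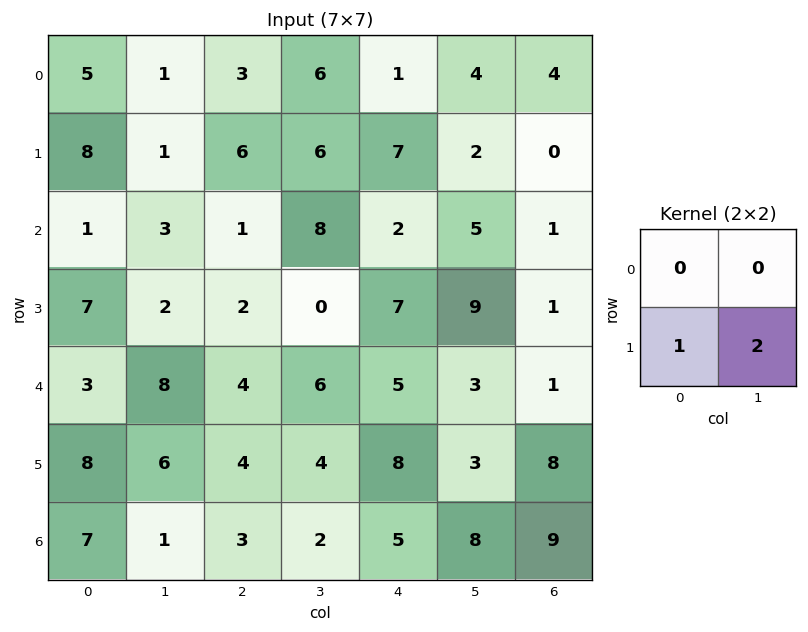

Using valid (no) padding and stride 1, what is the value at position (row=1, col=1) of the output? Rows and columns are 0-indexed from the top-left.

The receptive field on the input at this output position is [1 6 / 3 1]. Elementwise product with the kernel and sum: 3·1 + 1·2.

5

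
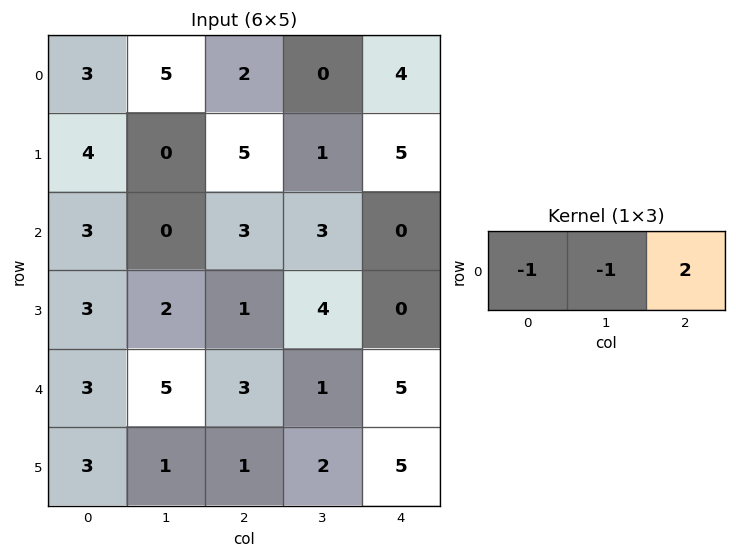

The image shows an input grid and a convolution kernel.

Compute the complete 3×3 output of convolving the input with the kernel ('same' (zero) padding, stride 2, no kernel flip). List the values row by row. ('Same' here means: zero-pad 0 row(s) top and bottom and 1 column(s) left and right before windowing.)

7 -7 -4
-3 3 -3
7 -6 -6

Output[0,0]: The receptive field on the zero-padded input at this output position is [0 3 5]. Elementwise product with the kernel and sum: 0·-1 + 3·-1 + 5·2.
Output[0,1]: The receptive field on the zero-padded input at this output position is [5 2 0]. Elementwise product with the kernel and sum: 5·-1 + 2·-1 + 0·2.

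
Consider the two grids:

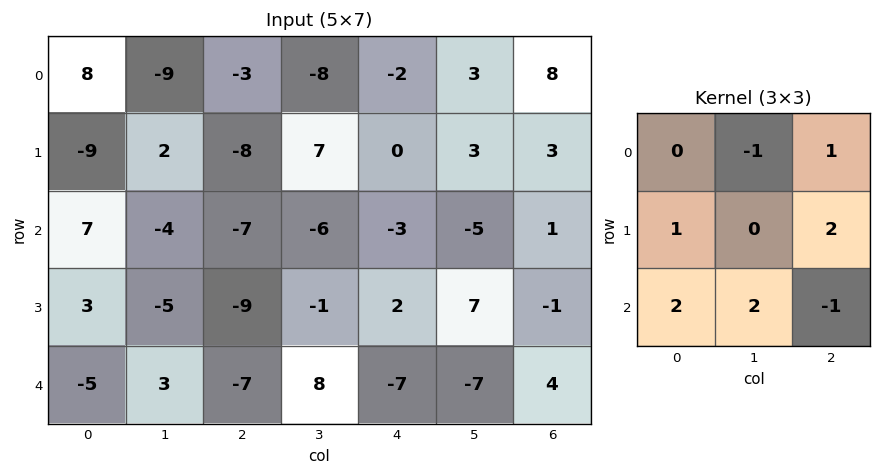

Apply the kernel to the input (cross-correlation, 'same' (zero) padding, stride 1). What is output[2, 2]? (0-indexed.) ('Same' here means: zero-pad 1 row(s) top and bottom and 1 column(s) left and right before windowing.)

-28

The receptive field on the zero-padded input at this output position is [2 -8 7 / -4 -7 -6 / -5 -9 -1]. Elementwise product with the kernel and sum: -8·-1 + 7·1 + -4·1 + -6·2 + -5·2 + -9·2 + -1·-1.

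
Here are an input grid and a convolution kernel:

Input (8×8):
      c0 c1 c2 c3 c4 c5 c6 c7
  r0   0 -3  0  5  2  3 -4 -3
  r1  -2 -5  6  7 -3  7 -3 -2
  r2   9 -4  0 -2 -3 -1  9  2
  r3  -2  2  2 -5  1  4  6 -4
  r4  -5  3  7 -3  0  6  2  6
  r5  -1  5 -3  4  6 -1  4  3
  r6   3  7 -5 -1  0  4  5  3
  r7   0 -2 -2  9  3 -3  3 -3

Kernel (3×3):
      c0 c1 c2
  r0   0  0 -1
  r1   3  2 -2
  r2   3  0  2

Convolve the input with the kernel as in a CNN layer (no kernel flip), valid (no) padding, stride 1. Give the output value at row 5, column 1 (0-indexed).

21

The receptive field on the input at this output position is [5 -3 4 / 7 -5 -1 / -2 -2 9]. Elementwise product with the kernel and sum: 4·-1 + 7·3 + -5·2 + -1·-2 + -2·3 + 9·2.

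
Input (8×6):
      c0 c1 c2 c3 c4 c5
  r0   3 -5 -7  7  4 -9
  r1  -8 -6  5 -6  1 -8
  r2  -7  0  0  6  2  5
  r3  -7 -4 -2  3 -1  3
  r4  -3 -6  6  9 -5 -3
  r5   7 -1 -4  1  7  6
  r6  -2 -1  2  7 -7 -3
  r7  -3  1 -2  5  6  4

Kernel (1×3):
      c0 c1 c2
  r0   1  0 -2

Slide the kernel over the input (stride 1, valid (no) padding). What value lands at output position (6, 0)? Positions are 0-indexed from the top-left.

-6

The receptive field on the input at this output position is [-2 -1 2]. Elementwise product with the kernel and sum: -2·1 + 2·-2.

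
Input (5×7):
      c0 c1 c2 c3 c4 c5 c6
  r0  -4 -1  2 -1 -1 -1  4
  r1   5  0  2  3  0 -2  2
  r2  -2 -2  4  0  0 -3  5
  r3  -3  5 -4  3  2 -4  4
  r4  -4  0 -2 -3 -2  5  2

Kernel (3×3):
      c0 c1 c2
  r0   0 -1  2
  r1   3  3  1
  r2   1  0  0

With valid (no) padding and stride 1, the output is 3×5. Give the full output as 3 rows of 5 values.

20 3 18 6 5
-7 15 5 -4 4
8 2 -3 2 9

Output[0,0]: The receptive field on the input at this output position is [-4 -1 2 / 5 0 2 / -2 -2 4]. Elementwise product with the kernel and sum: -1·-1 + 2·2 + 5·3 + 0·3 + 2·1 + -2·1.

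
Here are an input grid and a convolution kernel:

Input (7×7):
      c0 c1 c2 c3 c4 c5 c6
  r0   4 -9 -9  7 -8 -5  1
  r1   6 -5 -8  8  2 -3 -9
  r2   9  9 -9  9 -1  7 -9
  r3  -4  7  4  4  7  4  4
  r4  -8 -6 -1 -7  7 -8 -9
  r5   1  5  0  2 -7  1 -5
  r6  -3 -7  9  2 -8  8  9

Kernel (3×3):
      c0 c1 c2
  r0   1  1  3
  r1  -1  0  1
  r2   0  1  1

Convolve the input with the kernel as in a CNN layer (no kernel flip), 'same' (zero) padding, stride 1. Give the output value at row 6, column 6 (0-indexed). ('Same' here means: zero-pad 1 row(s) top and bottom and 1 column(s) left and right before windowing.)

The receptive field on the zero-padded input at this output position is [1 -5 0 / 8 9 0 / 0 0 0]. Elementwise product with the kernel and sum: 1·1 + -5·1 + 0·3 + 8·-1 + 0·1 + 0·1 + 0·1.

-12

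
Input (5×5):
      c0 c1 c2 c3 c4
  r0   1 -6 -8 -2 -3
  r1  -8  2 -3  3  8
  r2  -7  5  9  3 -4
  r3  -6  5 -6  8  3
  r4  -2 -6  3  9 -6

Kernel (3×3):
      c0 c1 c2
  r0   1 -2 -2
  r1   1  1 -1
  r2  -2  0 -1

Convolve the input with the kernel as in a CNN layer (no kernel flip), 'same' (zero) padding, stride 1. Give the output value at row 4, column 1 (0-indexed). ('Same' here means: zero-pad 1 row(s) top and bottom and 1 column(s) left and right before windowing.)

The receptive field on the zero-padded input at this output position is [-6 5 -6 / -2 -6 3 / 0 0 0]. Elementwise product with the kernel and sum: -6·1 + 5·-2 + -6·-2 + -2·1 + -6·1 + 3·-1 + 0·-2 + 0·-1.

-15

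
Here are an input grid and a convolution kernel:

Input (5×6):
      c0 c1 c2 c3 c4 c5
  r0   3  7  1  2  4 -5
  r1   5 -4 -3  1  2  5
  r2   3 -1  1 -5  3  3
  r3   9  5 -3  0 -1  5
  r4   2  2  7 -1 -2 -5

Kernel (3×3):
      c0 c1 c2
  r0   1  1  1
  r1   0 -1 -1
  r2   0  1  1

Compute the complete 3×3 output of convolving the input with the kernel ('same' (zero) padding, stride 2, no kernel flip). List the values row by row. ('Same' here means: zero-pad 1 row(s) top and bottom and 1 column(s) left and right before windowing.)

-9 -5 8
13 -5 6
10 -4 11

Output[0,0]: The receptive field on the zero-padded input at this output position is [0 0 0 / 0 3 7 / 0 5 -4]. Elementwise product with the kernel and sum: 0·1 + 0·1 + 0·1 + 3·-1 + 7·-1 + 5·1 + -4·1.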